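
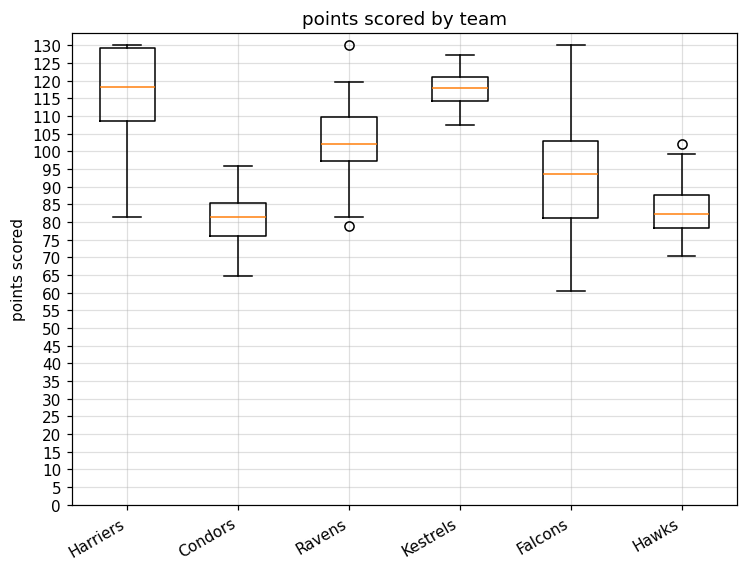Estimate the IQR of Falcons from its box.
≈ 25

Q3 ≈ 105, Q1 ≈ 80; IQR ≈ 25.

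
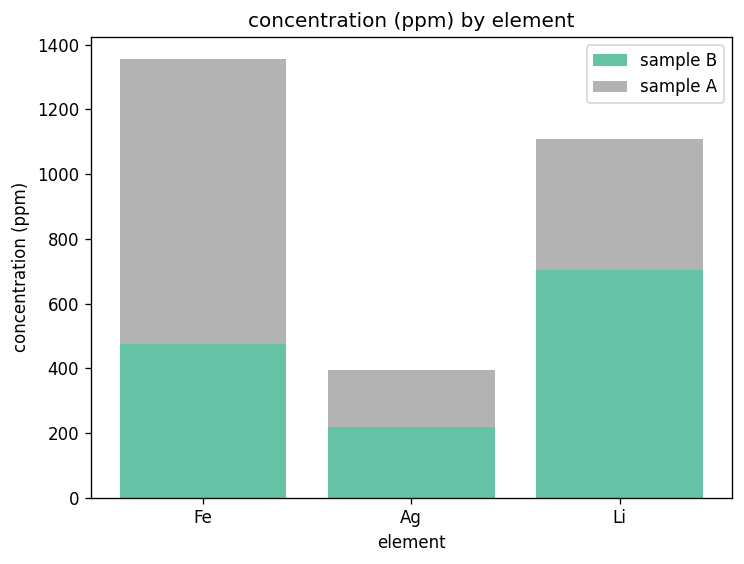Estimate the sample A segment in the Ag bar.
≈ 200

sample A top ≈ 400, bottom ≈ 200; segment ≈ 200.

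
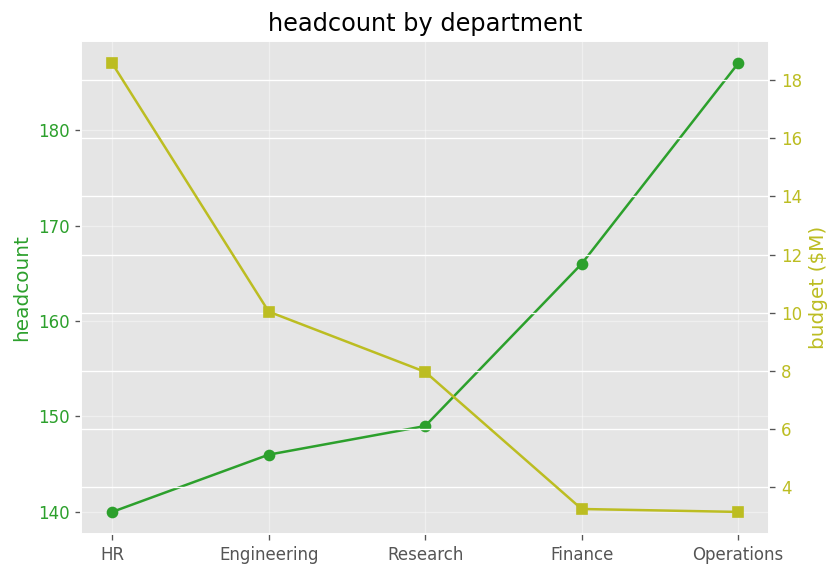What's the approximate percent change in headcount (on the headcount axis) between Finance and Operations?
≈ +12.1%

Finance ≈ 165, Operations ≈ 185; (185 − 165) / 165 ≈ +12.1%.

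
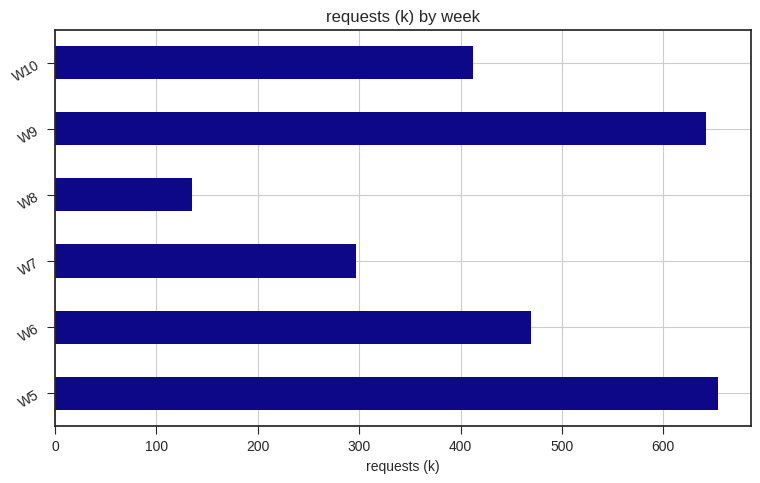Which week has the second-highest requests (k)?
W9

Top 3: W5 ≈ 700, W9 ≈ 600, W6 ≈ 500.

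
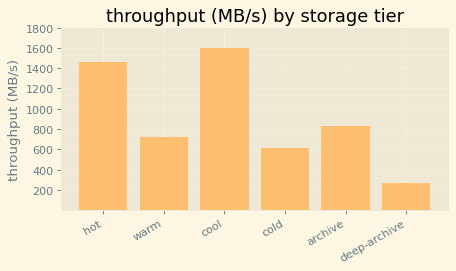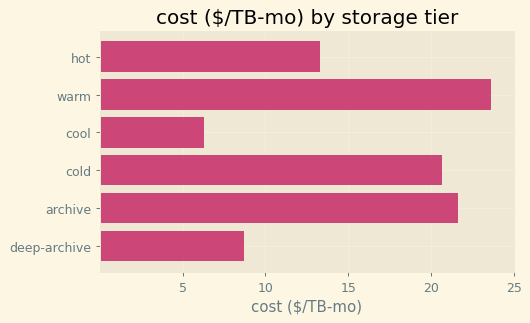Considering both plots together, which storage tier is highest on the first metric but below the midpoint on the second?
Chart 2 median cost ($/TB-mo) ≈ 15; below-median storage tiers: hot, cool, deep-archive. Among those, cool has the highest throughput (MB/s) (≈ 1600).

cool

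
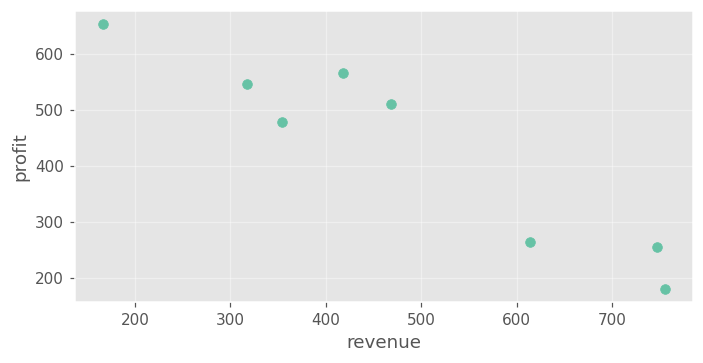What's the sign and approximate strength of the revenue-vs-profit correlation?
negative, strong

Points are negatively correlated; strong (|r| ≈ 0.9).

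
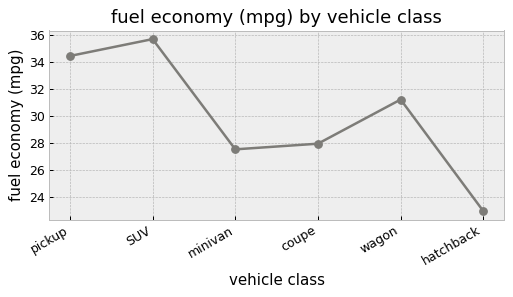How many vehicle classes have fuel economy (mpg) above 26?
5

Above 26: pickup, SUV, minivan, coupe, wagon.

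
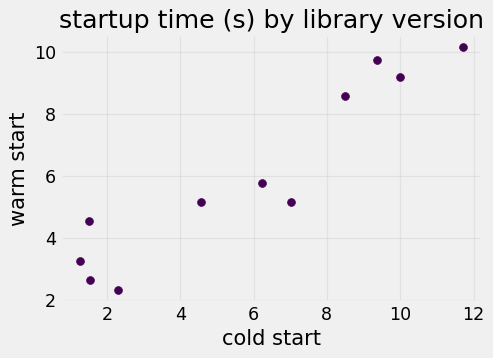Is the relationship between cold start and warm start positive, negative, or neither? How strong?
positive, strong

Points are positively correlated; strong (|r| ≈ 0.9).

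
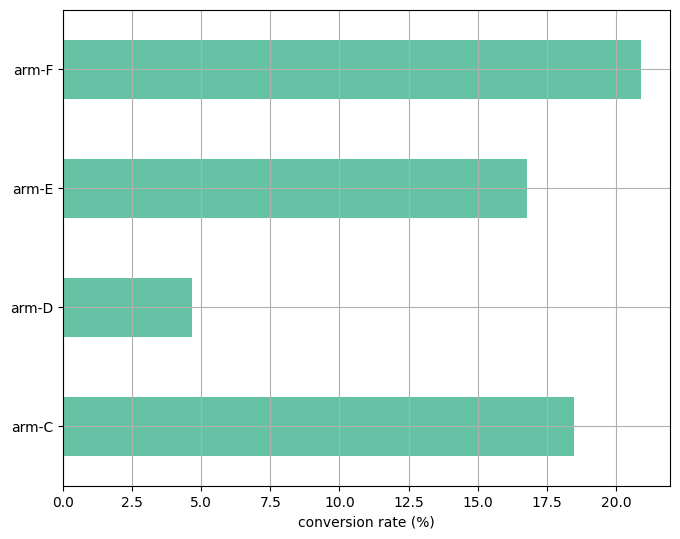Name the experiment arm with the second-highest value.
arm-C

Top 3: arm-F ≈ 20, arm-C ≈ 18, arm-E ≈ 16.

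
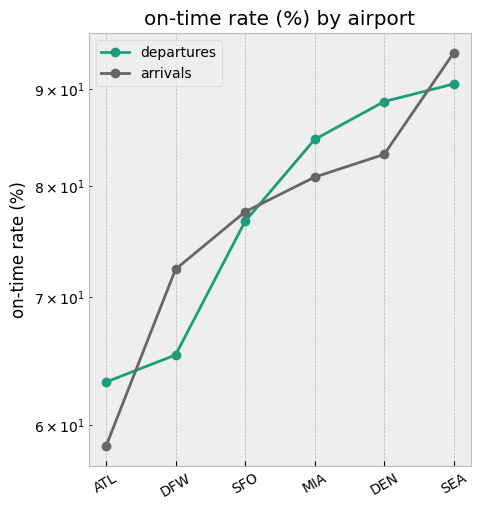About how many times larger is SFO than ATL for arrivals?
SFO ≈ 80, ATL ≈ 60; 80/60 ≈ 1.33.

≈ 1.33×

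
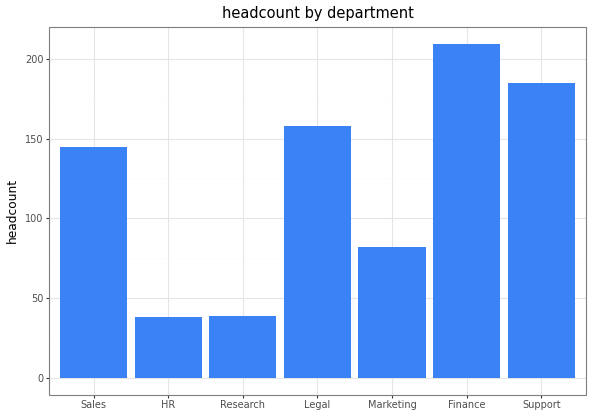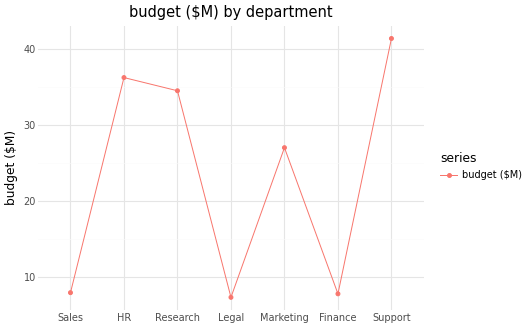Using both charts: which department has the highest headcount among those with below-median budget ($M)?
Chart 2 median budget ($M) ≈ 25; below-median departments: Sales, Legal, Finance. Among those, Finance has the highest headcount (≈ 200).

Finance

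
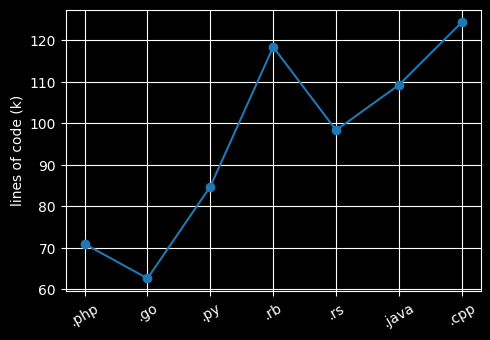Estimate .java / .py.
≈ 1.38×

.java ≈ 110, .py ≈ 80; 110/80 ≈ 1.38.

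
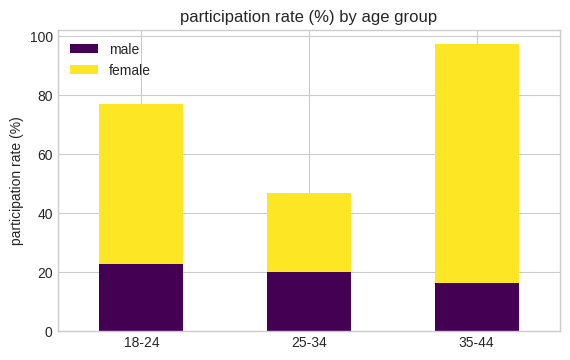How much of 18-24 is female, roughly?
≈ 60

female top ≈ 80, bottom ≈ 20; segment ≈ 60.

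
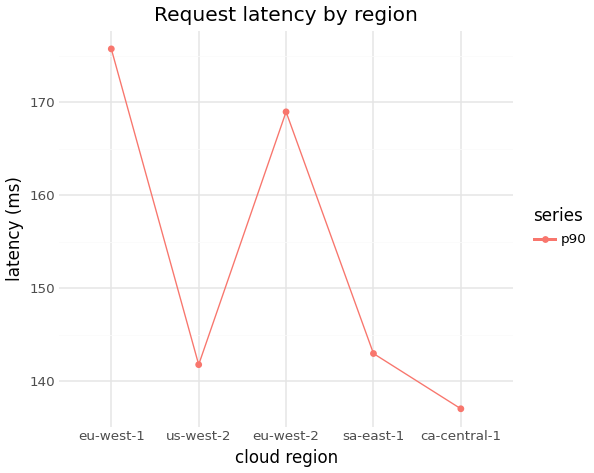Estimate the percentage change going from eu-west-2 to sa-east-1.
≈ -14.7%

eu-west-2 ≈ 170, sa-east-1 ≈ 145; (145 − 170) / 170 ≈ -14.7%.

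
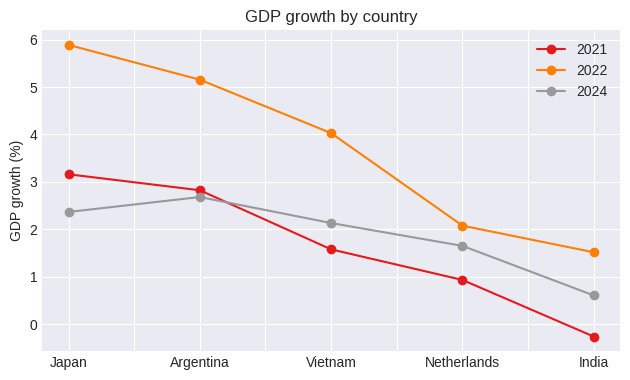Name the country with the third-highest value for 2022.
Vietnam

Top 4 for 2022: Japan ≈ 6, Argentina ≈ 5, Vietnam ≈ 4, Netherlands ≈ 2.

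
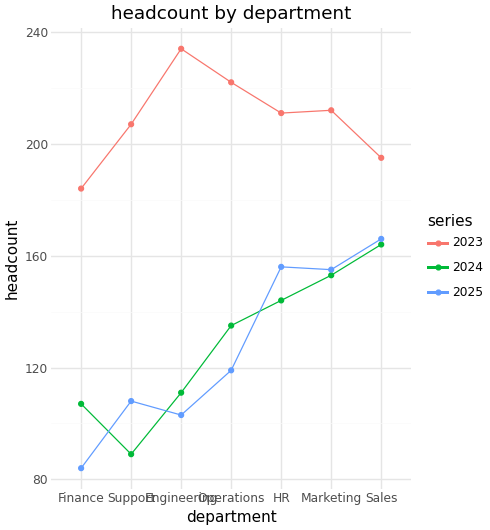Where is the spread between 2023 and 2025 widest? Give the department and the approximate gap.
Engineering: 2023 ≈ 240, 2025 ≈ 100 → gap ≈ 140. Next-largest (Operations) is only ≈ 100.

Engineering, ≈ 140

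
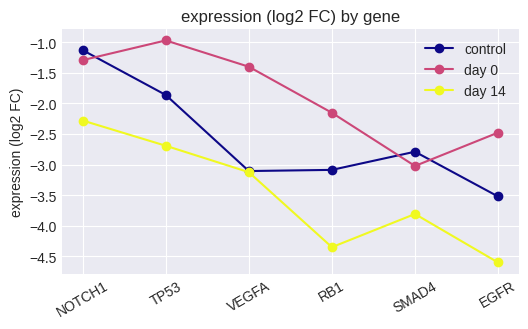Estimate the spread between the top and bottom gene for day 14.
≈ 2.0

Max NOTCH1 ≈ -2.5, min EGFR ≈ -4.5; range ≈ 2.0.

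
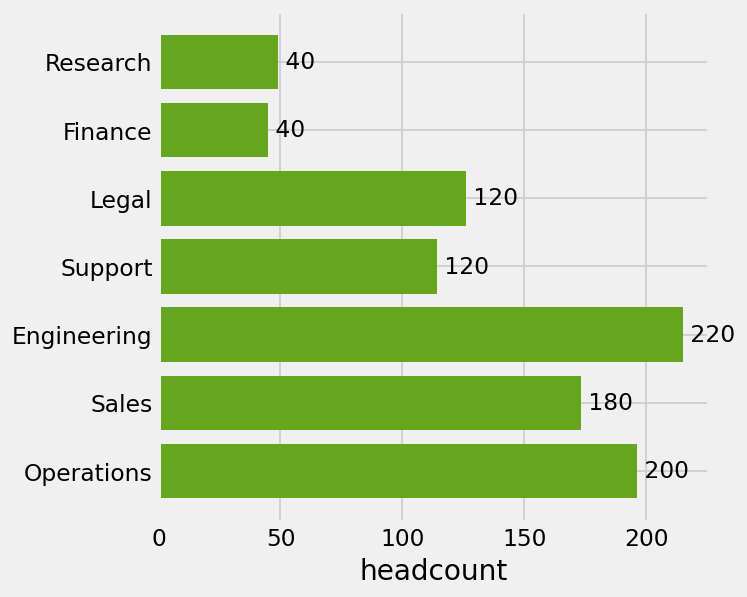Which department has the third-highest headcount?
Top 4: Engineering ≈ 220, Operations ≈ 200, Sales ≈ 180, Legal ≈ 120.

Sales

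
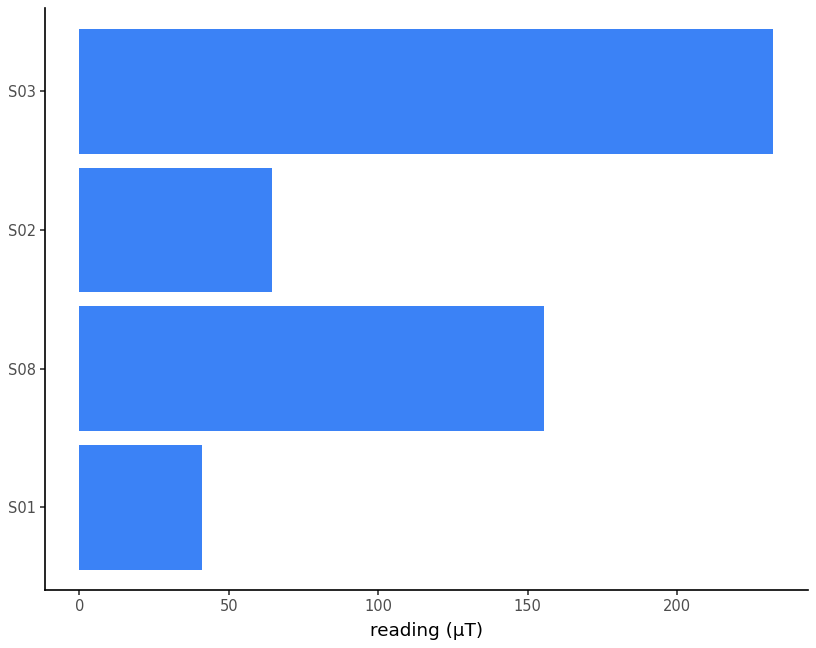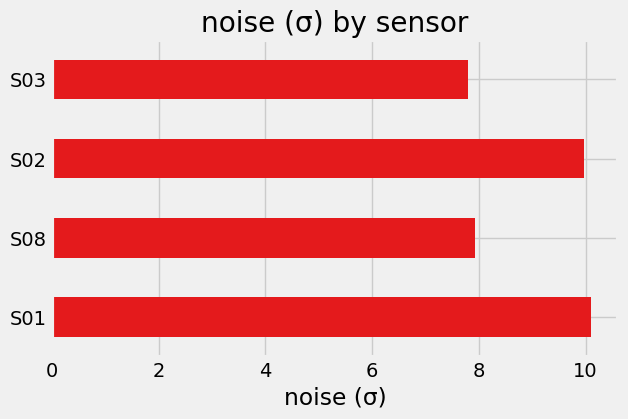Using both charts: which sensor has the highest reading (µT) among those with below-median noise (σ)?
S03

Chart 2 median noise (σ) ≈ 9; below-median sensors: S08, S03. Among those, S03 has the highest reading (µT) (≈ 225).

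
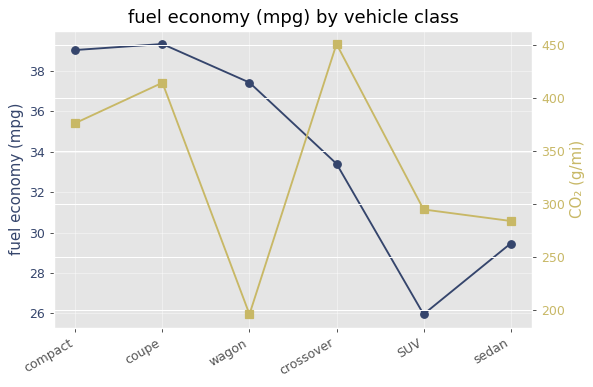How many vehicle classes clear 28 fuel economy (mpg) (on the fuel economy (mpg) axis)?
5

Above 28: compact, coupe, wagon, crossover, sedan.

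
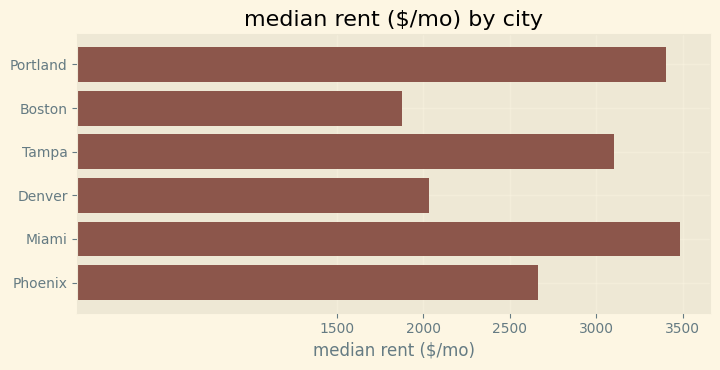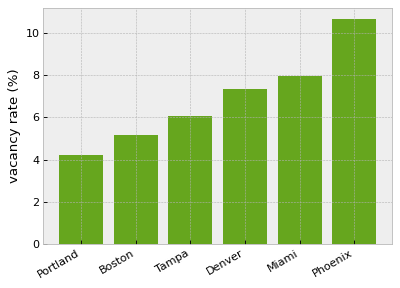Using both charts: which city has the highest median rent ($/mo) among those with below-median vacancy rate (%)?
Portland

Chart 2 median vacancy rate (%) ≈ 7; below-median cities: Portland, Boston, Tampa. Among those, Portland has the highest median rent ($/mo) (≈ 3500).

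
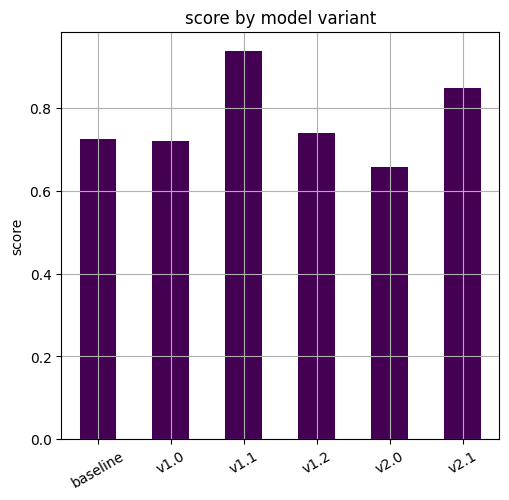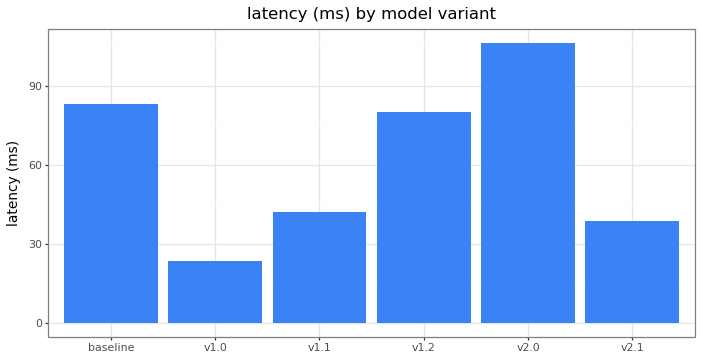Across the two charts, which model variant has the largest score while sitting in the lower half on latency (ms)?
v1.1

Chart 2 median latency (ms) ≈ 60; below-median model variants: v1.0, v1.1, v2.1. Among those, v1.1 has the highest score (≈ 0.9).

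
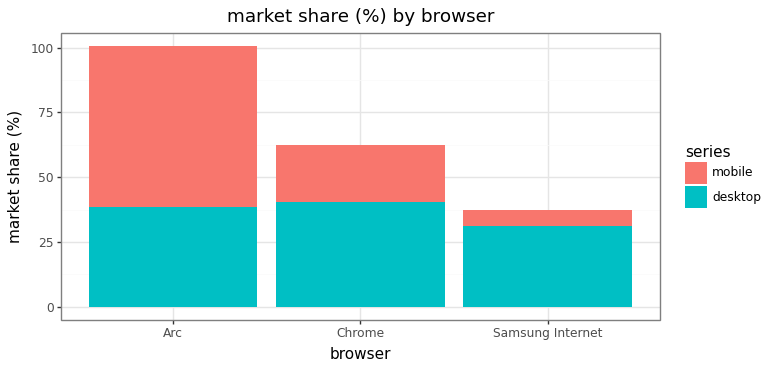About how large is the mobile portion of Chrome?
≈ 20

mobile top ≈ 60, bottom ≈ 40; segment ≈ 20.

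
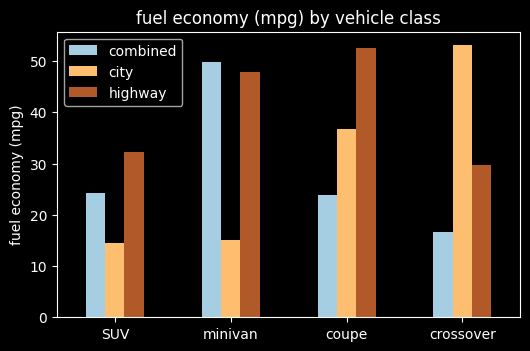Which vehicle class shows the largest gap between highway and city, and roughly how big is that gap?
minivan: highway ≈ 50, city ≈ 15 → gap ≈ 35. Next-largest (crossover) is only ≈ 25.

minivan, ≈ 35 mpg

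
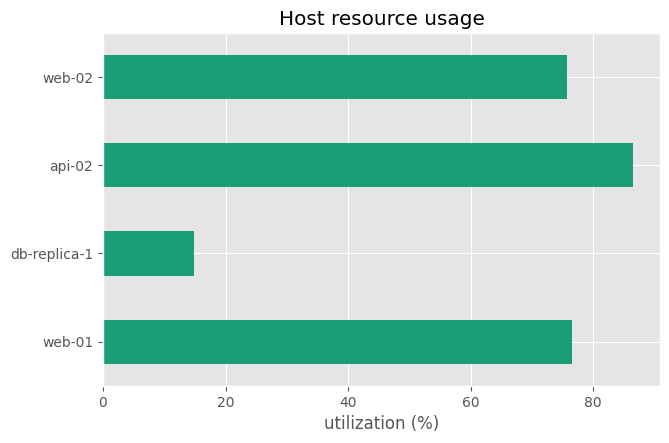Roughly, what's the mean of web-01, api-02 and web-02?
(80 + 90 + 80) / 3 ≈ 83.

≈ 83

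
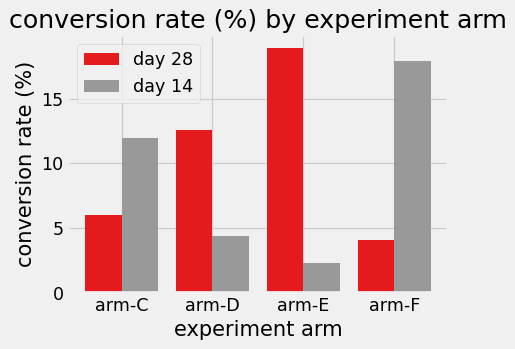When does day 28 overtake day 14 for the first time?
arm-C: day 28 ≈ 6 vs day 14 ≈ 12 (not yet); arm-D: day 28 ≈ 12 vs day 14 ≈ 4 (first crossover).

arm-D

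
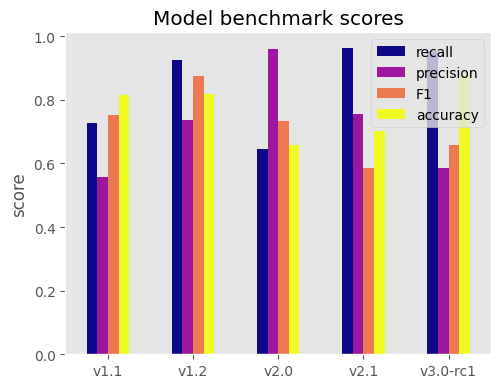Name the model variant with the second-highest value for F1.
v1.1

Top 3 for F1: v1.2 ≈ 0.9, v1.1 ≈ 0.8, v2.0 ≈ 0.7.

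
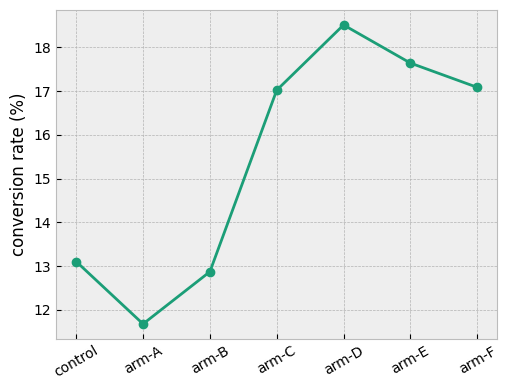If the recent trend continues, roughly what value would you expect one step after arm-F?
≈ 16

Last three: 19, 18, 17 → slope ≈ -1/step → next ≈ 16.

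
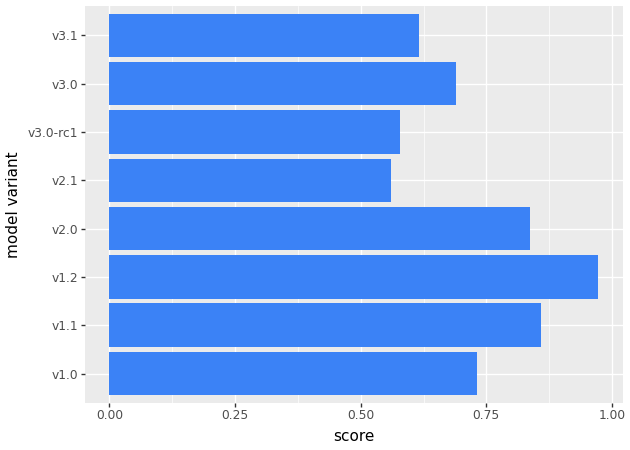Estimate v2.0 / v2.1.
≈ 1.33×

v2.0 ≈ 0.8, v2.1 ≈ 0.6; 0.8/0.6 ≈ 1.33.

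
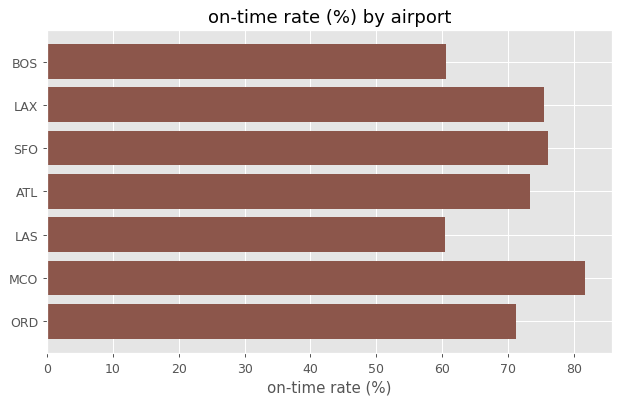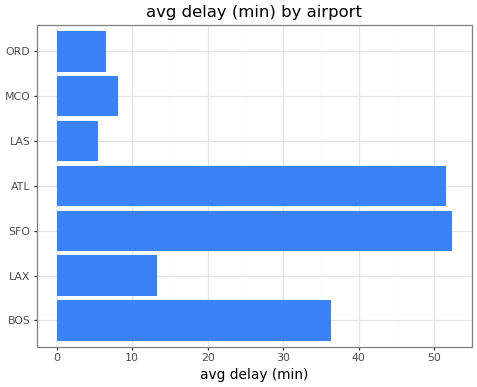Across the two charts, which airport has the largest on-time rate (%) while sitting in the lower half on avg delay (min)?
Chart 2 median avg delay (min) ≈ 15; below-median airports: LAS, MCO, ORD. Among those, MCO has the highest on-time rate (%) (≈ 80).

MCO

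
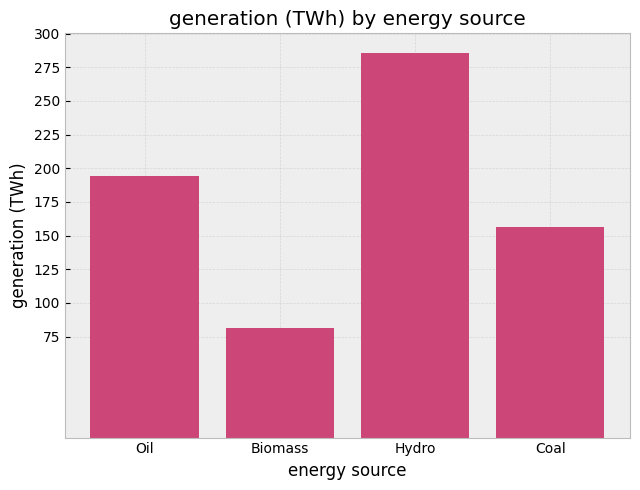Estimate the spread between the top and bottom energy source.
≈ 200

Max Hydro ≈ 275, min Biomass ≈ 75; range ≈ 200.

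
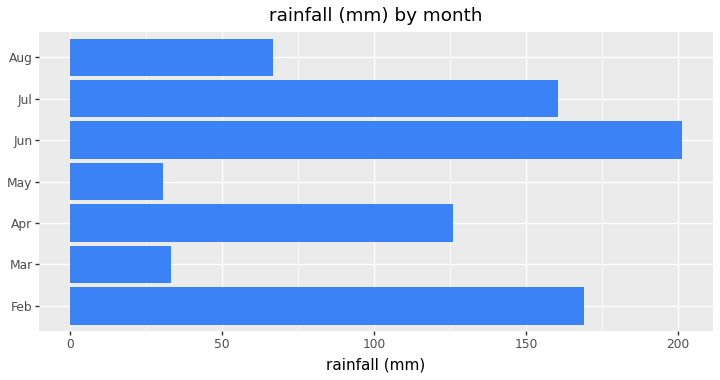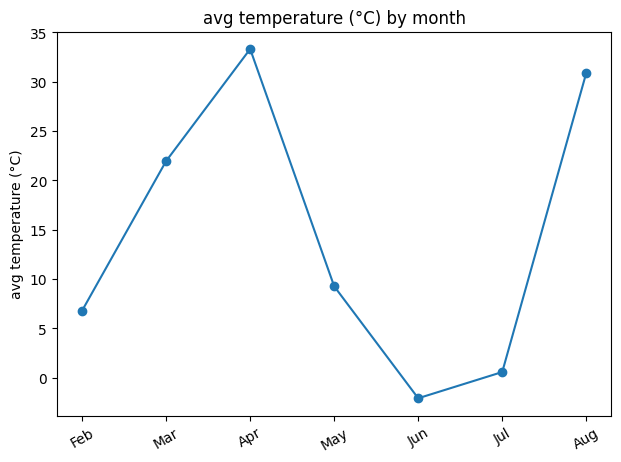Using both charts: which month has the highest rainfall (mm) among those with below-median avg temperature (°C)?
Chart 2 median avg temperature (°C) ≈ 10; below-median months: Feb, Jun, Jul. Among those, Jun has the highest rainfall (mm) (≈ 200).

Jun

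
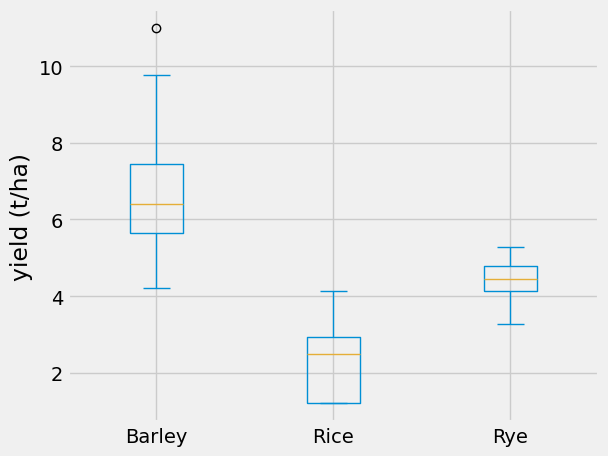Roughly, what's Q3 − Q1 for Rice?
≈ 2.0

Q3 ≈ 3.0, Q1 ≈ 1.0; IQR ≈ 2.0.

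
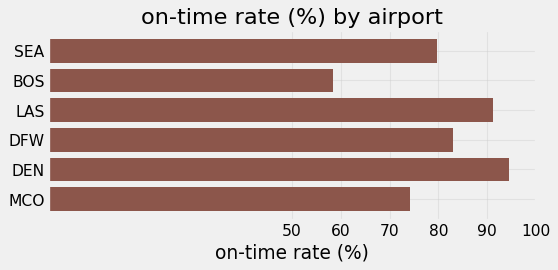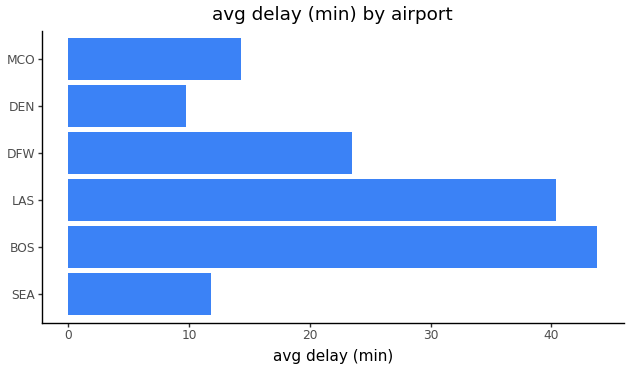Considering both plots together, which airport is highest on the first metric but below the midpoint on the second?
Chart 2 median avg delay (min) ≈ 20; below-median airports: SEA, DEN, MCO. Among those, DEN has the highest on-time rate (%) (≈ 90).

DEN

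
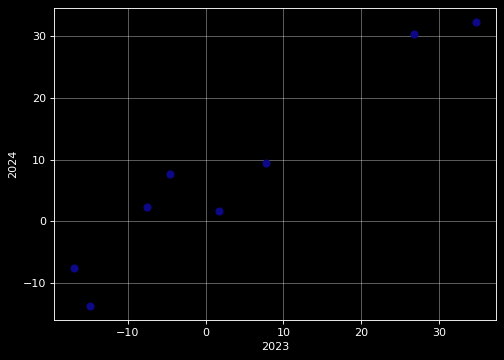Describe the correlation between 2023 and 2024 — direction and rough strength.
Points are positively correlated; strong (|r| ≈ 1.0).

positive, strong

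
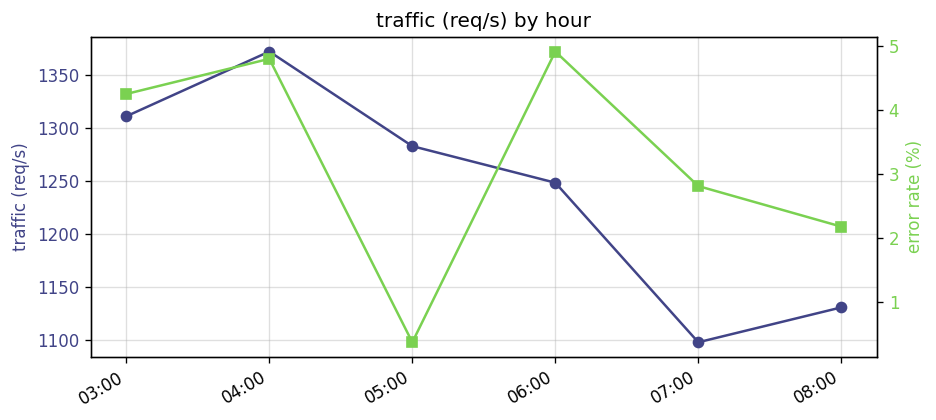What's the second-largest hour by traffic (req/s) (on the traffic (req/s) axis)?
Top 3 (on the traffic (req/s) axis): 04:00 ≈ 1375, 03:00 ≈ 1300, 05:00 ≈ 1275.

03:00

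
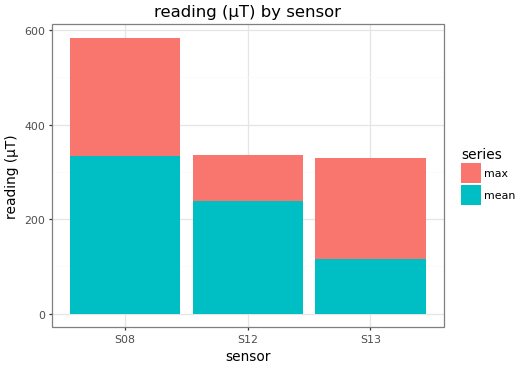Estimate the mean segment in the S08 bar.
≈ 350

mean top ≈ 350, bottom ≈ 0; segment ≈ 350.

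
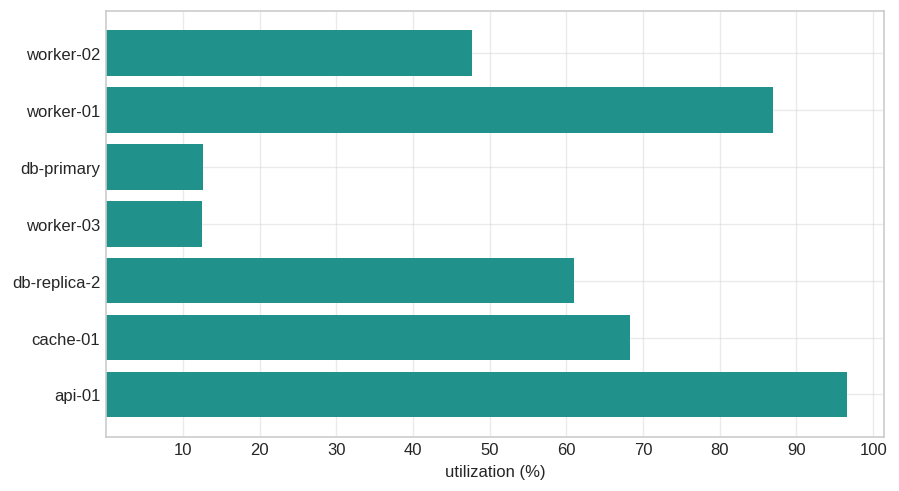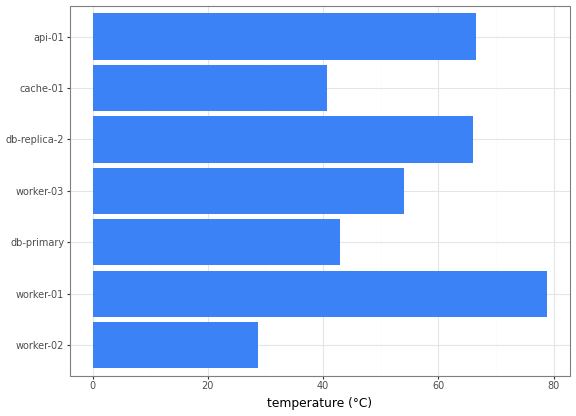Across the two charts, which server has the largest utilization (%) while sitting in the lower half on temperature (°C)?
cache-01

Chart 2 median temperature (°C) ≈ 50; below-median servers: worker-02, db-primary, cache-01. Among those, cache-01 has the highest utilization (%) (≈ 70).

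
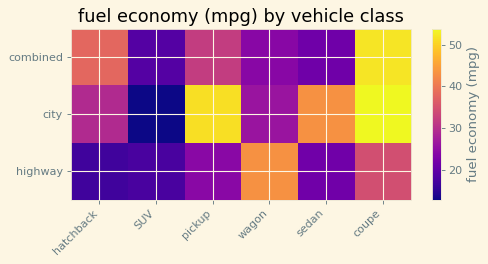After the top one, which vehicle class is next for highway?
coupe

Top 3 for highway: wagon ≈ 45, coupe ≈ 35, pickup ≈ 25.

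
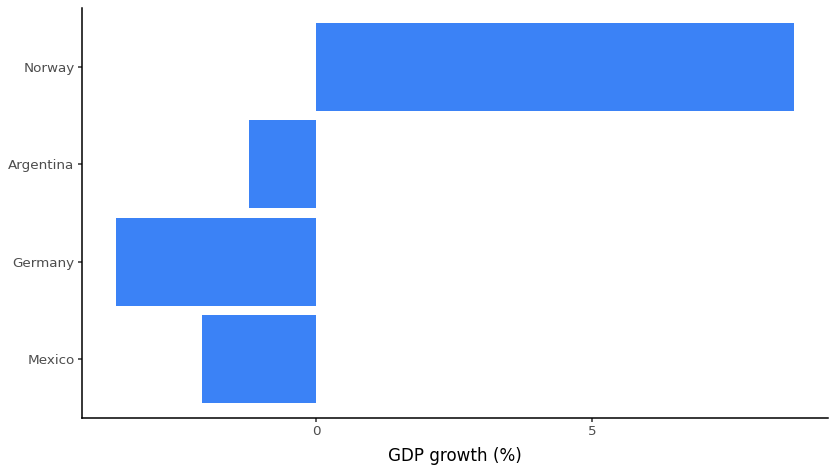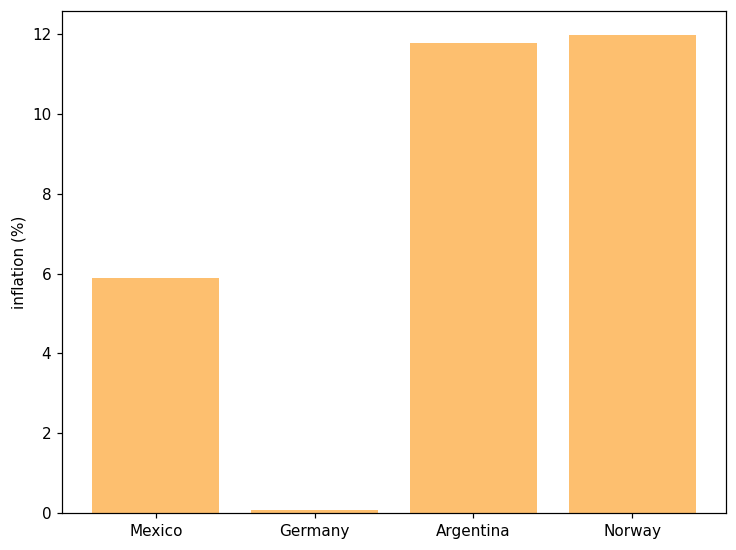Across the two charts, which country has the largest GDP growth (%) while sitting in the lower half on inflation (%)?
Chart 2 median inflation (%) ≈ 8; below-median countries: Mexico, Germany. Among those, Mexico has the highest GDP growth (%) (≈ -2).

Mexico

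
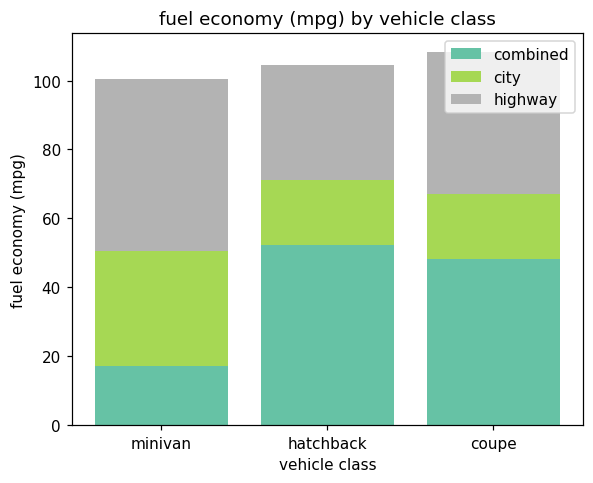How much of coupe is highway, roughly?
≈ 40

highway top ≈ 110, bottom ≈ 70; segment ≈ 40.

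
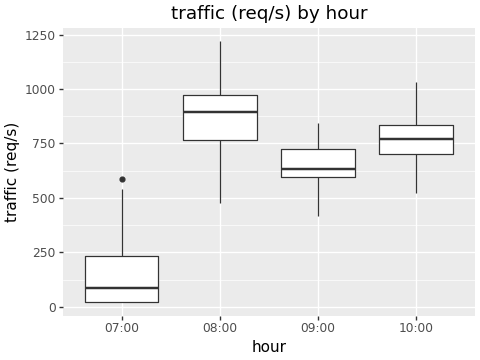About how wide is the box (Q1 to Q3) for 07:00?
≈ 200

Q3 ≈ 200, Q1 ≈ 0; IQR ≈ 200.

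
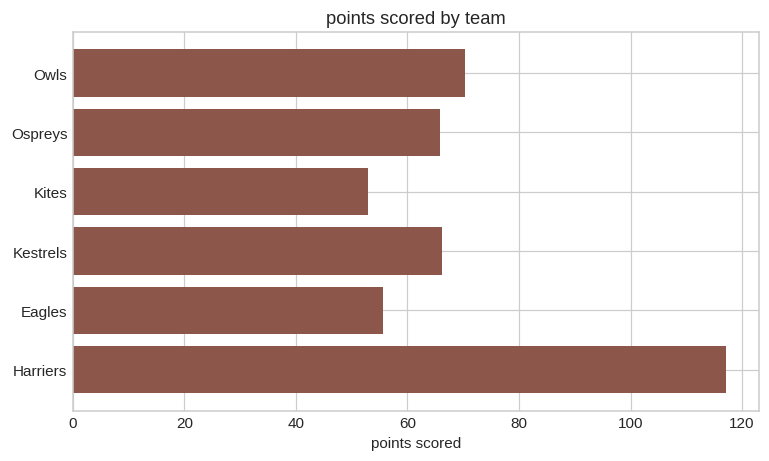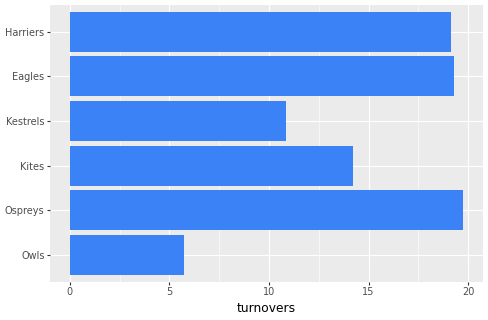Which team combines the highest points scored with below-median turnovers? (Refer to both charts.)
Owls

Chart 2 median turnovers ≈ 16; below-median teams: Owls, Kites, Kestrels. Among those, Owls has the highest points scored (≈ 80).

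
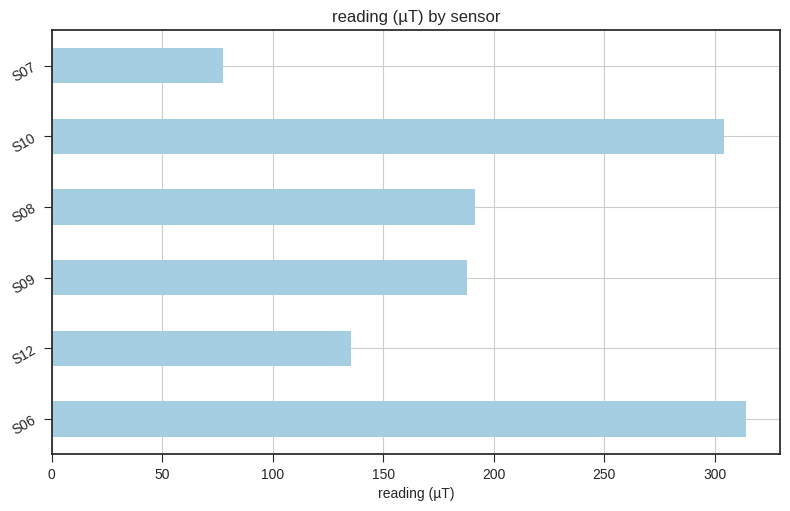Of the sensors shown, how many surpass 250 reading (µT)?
2

Above 250: S06, S10.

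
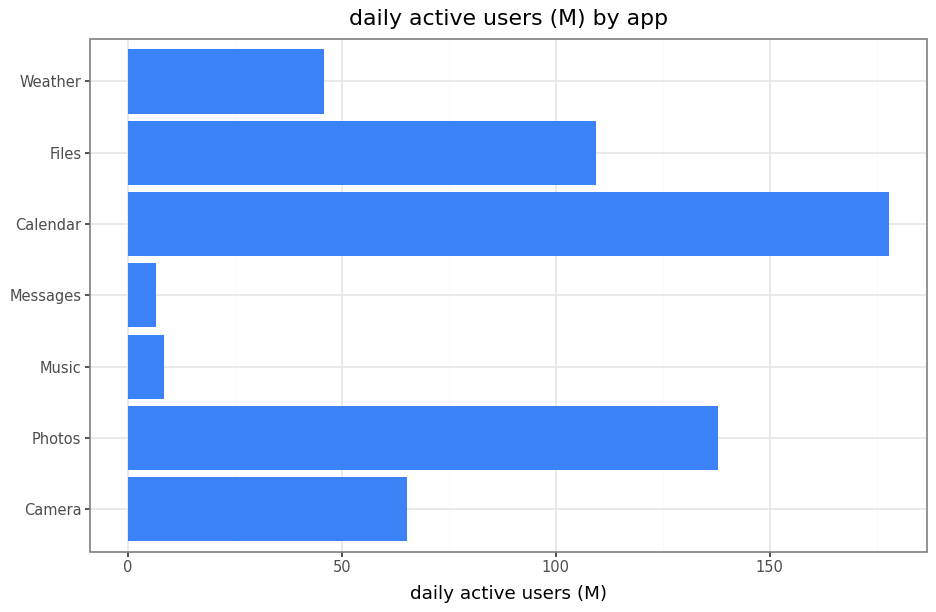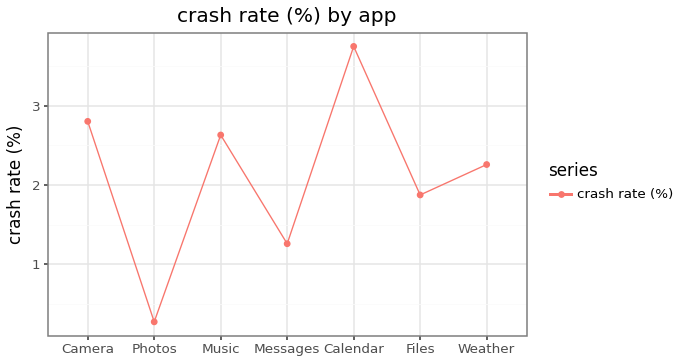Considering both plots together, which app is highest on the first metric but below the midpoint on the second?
Photos

Chart 2 median crash rate (%) ≈ 2.5; below-median apps: Photos, Messages, Files. Among those, Photos has the highest daily active users (M) (≈ 140).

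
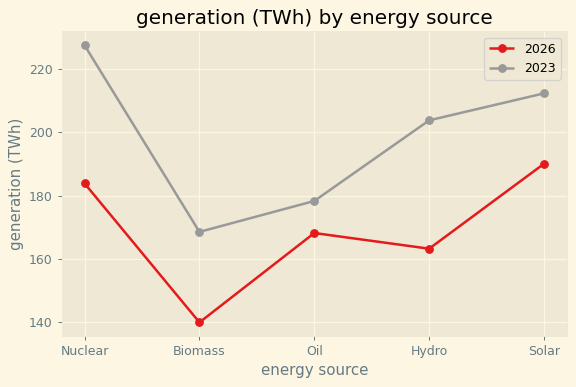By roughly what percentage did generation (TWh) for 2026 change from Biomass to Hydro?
Biomass ≈ 140, Hydro ≈ 160; (160 − 140) / 140 ≈ +14.3%.

≈ +14.3%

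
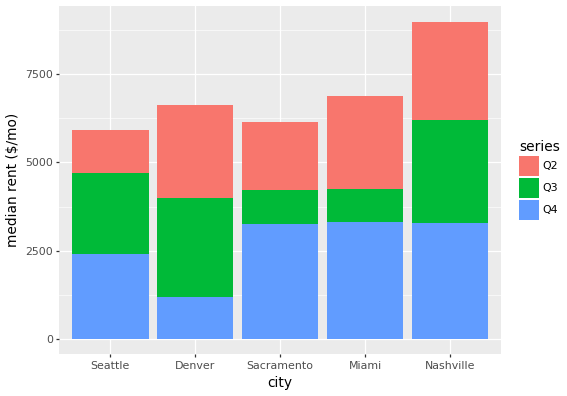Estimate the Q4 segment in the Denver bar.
≈ 1000

Q4 top ≈ 1000, bottom ≈ 0; segment ≈ 1000.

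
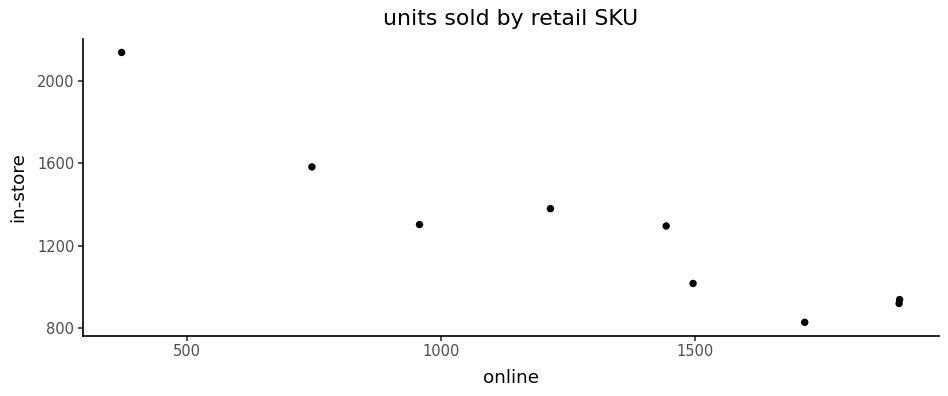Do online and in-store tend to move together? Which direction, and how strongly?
negative, strong

Points are negatively correlated; strong (|r| ≈ 0.9).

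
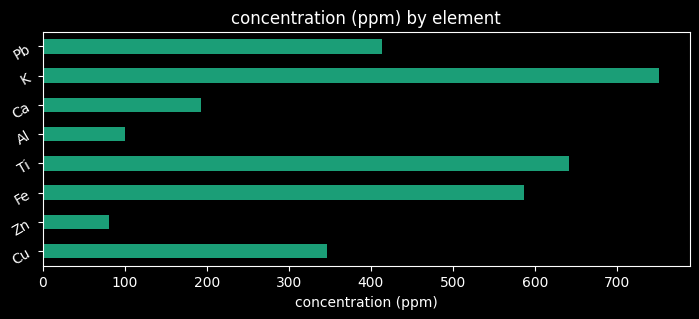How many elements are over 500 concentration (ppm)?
3

Above 500: Fe, Ti, K.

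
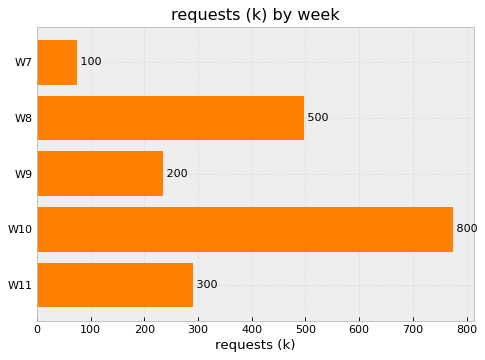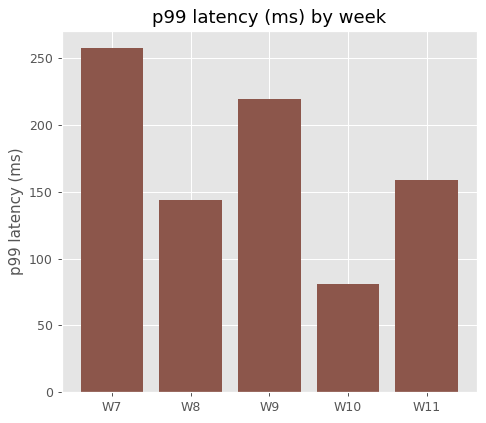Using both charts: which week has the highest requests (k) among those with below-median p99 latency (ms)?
W10

Chart 2 median p99 latency (ms) ≈ 150; below-median weeks: W8, W10. Among those, W10 has the highest requests (k) (≈ 800).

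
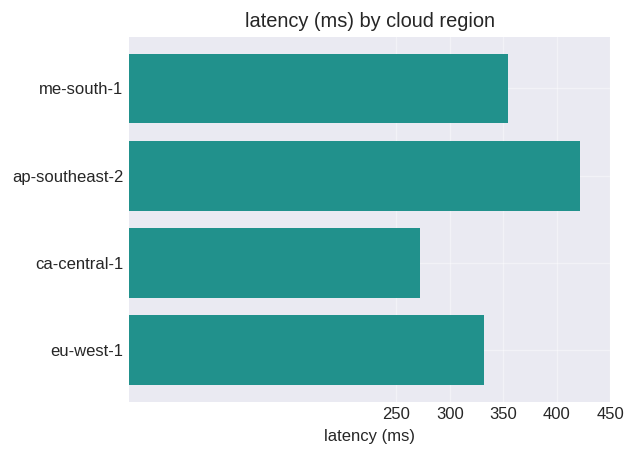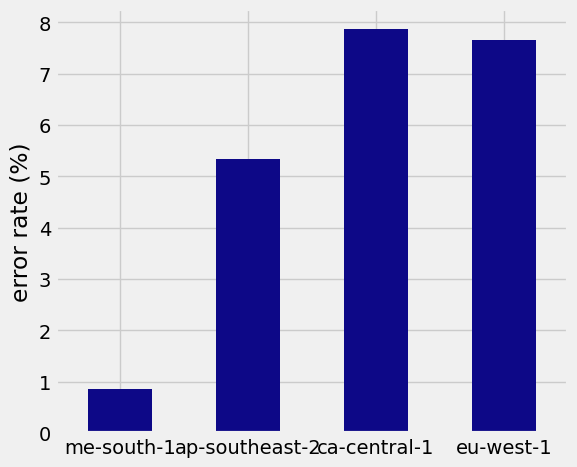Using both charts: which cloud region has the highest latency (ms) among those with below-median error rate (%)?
ap-southeast-2

Chart 2 median error rate (%) ≈ 6; below-median cloud regions: me-south-1, ap-southeast-2. Among those, ap-southeast-2 has the highest latency (ms) (≈ 400).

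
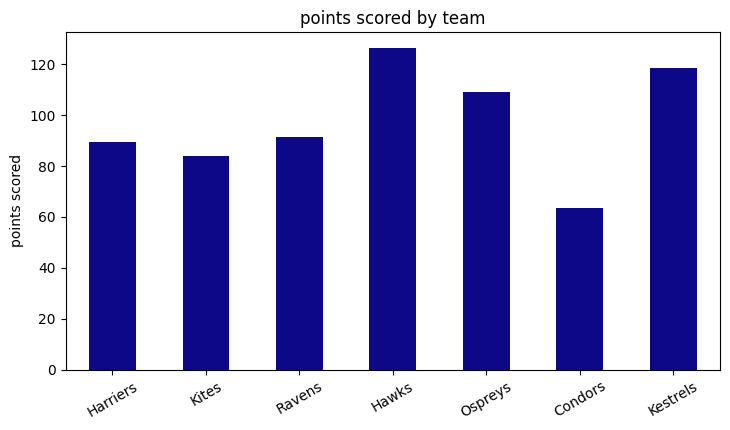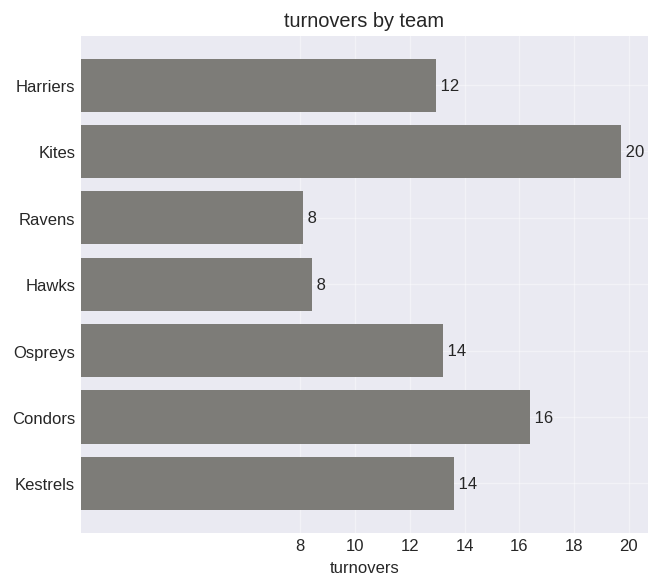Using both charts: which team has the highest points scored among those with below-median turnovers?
Chart 2 median turnovers ≈ 14; below-median teams: Harriers, Ravens, Hawks. Among those, Hawks has the highest points scored (≈ 120).

Hawks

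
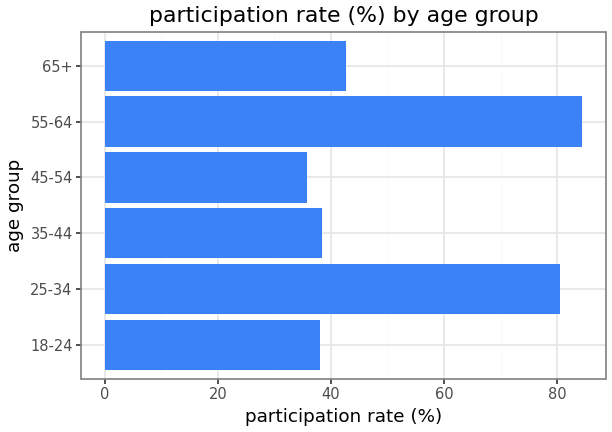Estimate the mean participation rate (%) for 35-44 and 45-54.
≈ 40

(40 + 40) / 2 ≈ 40.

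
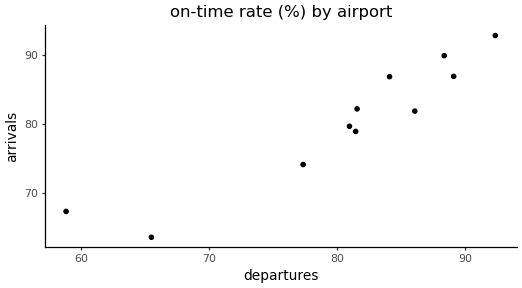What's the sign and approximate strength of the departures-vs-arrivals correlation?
Points are positively correlated; strong (|r| ≈ 0.9).

positive, strong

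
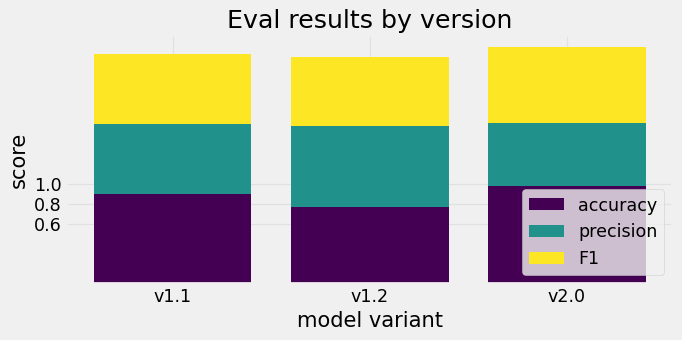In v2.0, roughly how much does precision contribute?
≈ 0.6

precision top ≈ 1.6, bottom ≈ 1.0; segment ≈ 0.6.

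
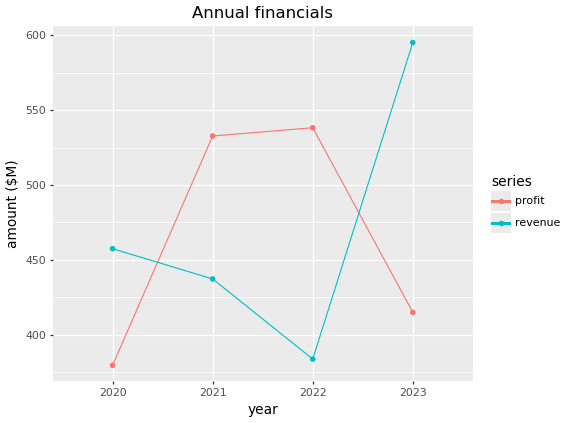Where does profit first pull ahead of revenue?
2020: profit ≈ 380 vs revenue ≈ 460 (not yet); 2021: profit ≈ 540 vs revenue ≈ 440 (first crossover).

2021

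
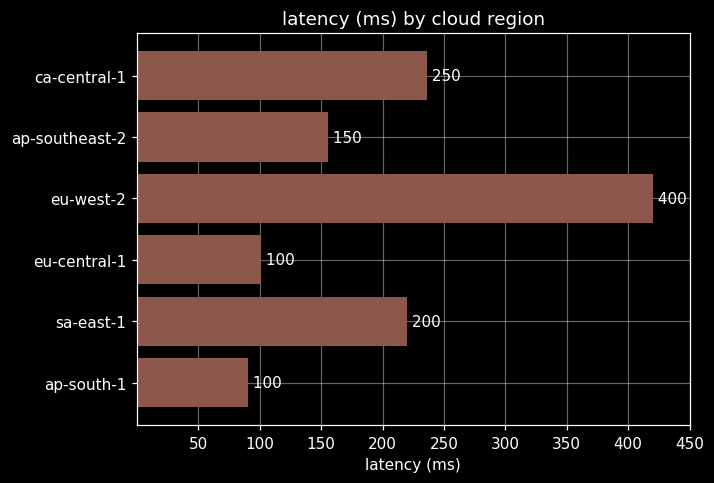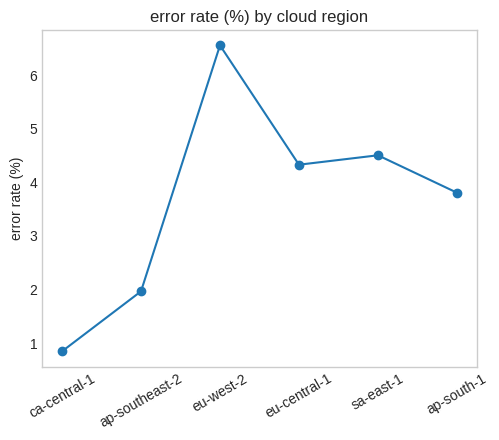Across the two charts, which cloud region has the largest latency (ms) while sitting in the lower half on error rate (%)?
ca-central-1

Chart 2 median error rate (%) ≈ 4; below-median cloud regions: ca-central-1, ap-southeast-2, ap-south-1. Among those, ca-central-1 has the highest latency (ms) (≈ 250).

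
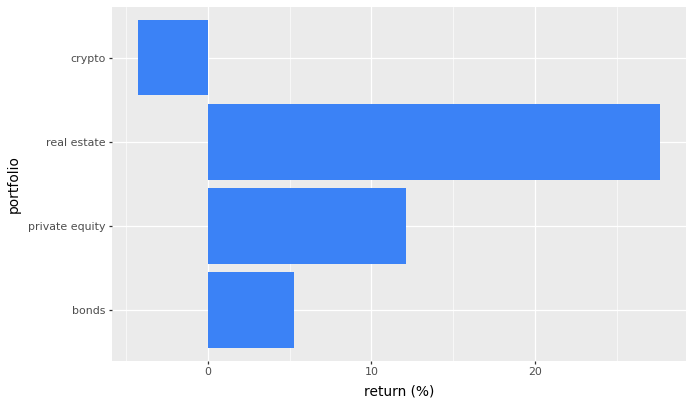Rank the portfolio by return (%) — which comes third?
Top 4: real estate ≈ 30, private equity ≈ 10, bonds ≈ 5, crypto ≈ -5.

bonds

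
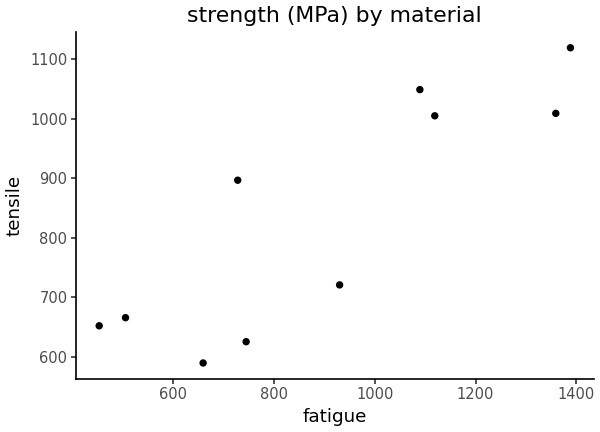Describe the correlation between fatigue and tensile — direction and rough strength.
positive, strong

Points are positively correlated; strong (|r| ≈ 0.9).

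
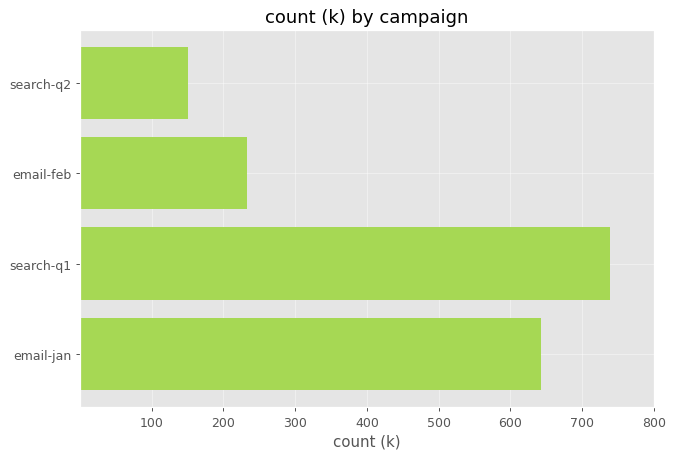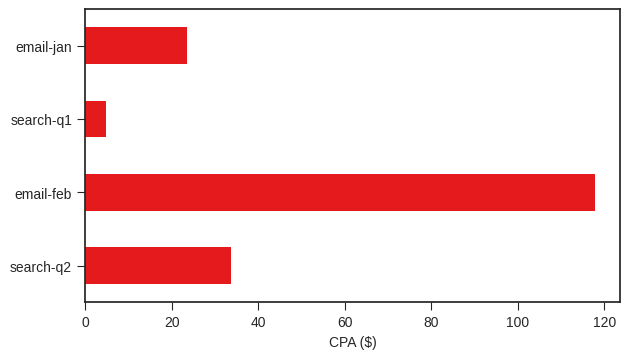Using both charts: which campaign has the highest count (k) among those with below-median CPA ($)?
Chart 2 median CPA ($) ≈ 20; below-median campaigns: search-q1, email-jan. Among those, search-q1 has the highest count (k) (≈ 700).

search-q1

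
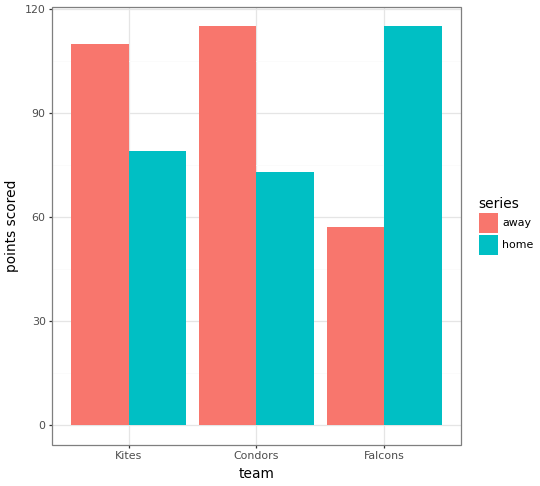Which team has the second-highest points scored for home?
Kites

Top 3 for home: Falcons ≈ 120, Kites ≈ 80, Condors ≈ 70.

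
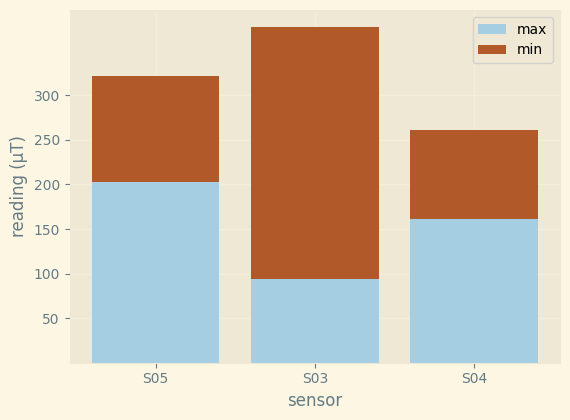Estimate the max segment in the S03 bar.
max top ≈ 100, bottom ≈ 0; segment ≈ 100.

≈ 100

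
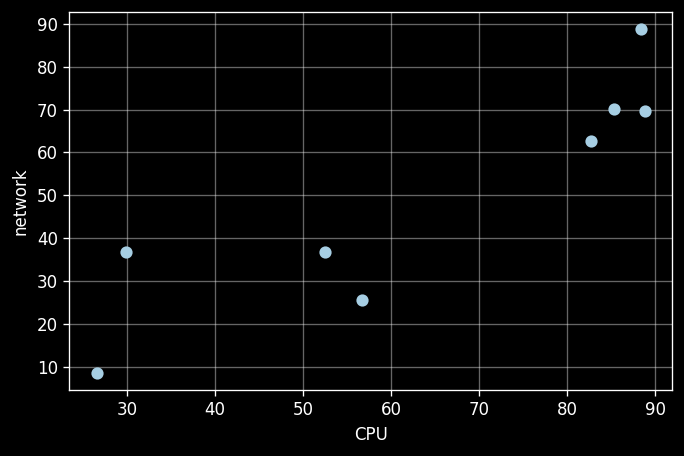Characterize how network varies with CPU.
positive, strong

Points are positively correlated; strong (|r| ≈ 0.9).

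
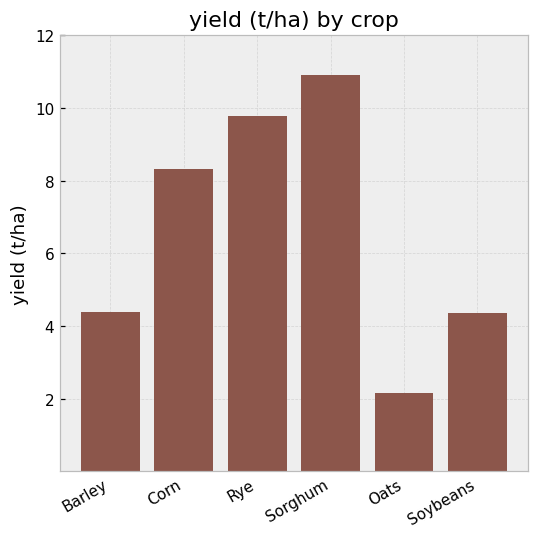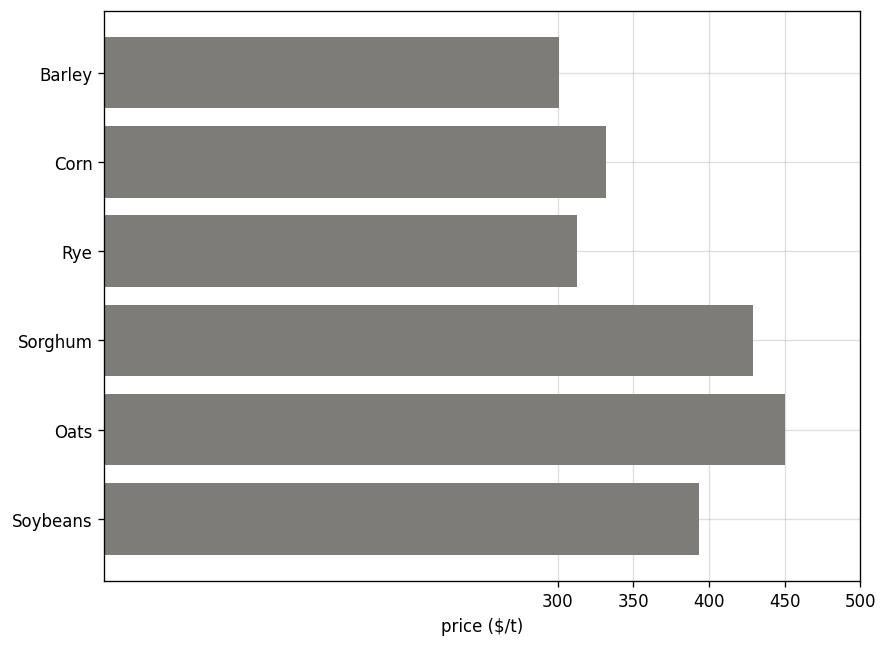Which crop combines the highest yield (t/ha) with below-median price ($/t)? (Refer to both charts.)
Chart 2 median price ($/t) ≈ 350; below-median crops: Barley, Corn, Rye. Among those, Rye has the highest yield (t/ha) (≈ 10).

Rye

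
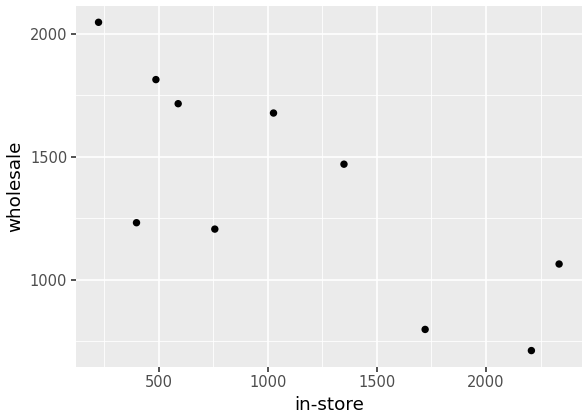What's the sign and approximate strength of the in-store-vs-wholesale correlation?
negative, strong

Points are negatively correlated; strong (|r| ≈ 0.8).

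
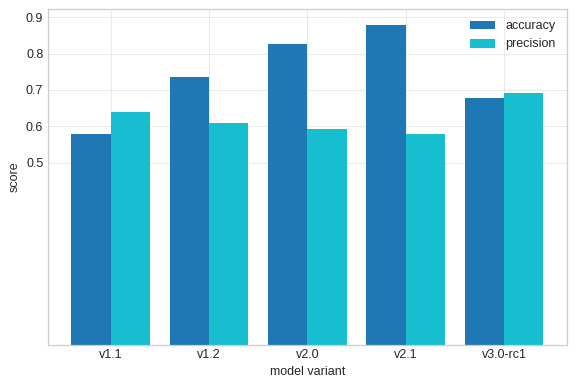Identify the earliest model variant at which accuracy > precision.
v1.1: accuracy ≈ 0.6 vs precision ≈ 0.6 (not yet); v1.2: accuracy ≈ 0.7 vs precision ≈ 0.6 (first crossover).

v1.2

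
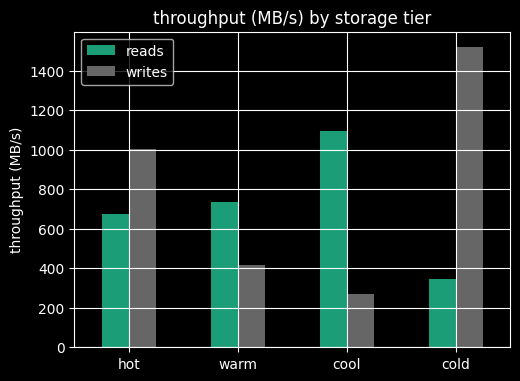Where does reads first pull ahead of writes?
hot: reads ≈ 600 vs writes ≈ 1000 (not yet); warm: reads ≈ 800 vs writes ≈ 400 (first crossover).

warm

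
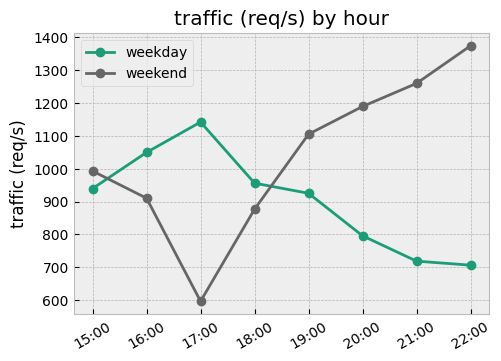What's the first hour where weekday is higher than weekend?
16:00

15:00: weekday ≈ 900 vs weekend ≈ 1000 (not yet); 16:00: weekday ≈ 1000 vs weekend ≈ 900 (first crossover).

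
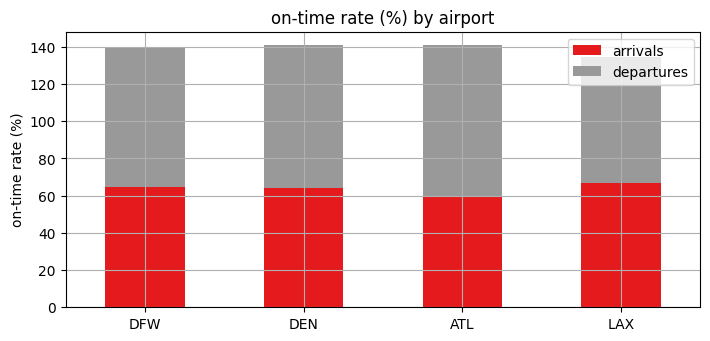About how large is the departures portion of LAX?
≈ 80

departures top ≈ 140, bottom ≈ 60; segment ≈ 80.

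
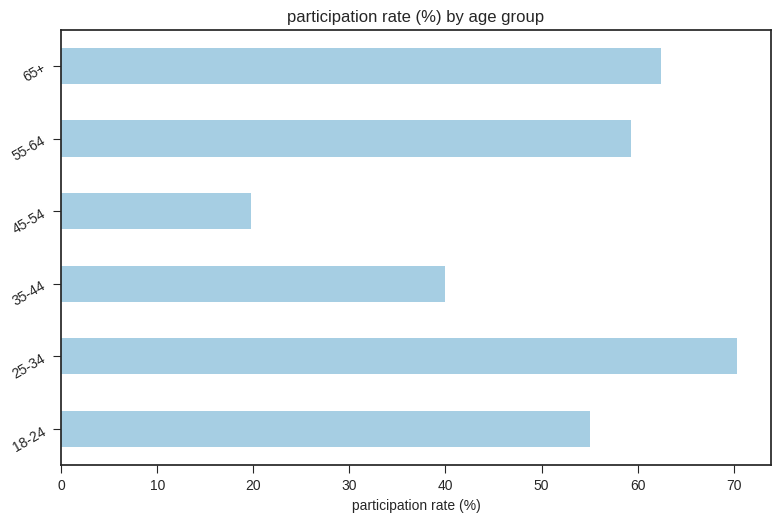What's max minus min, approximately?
≈ 50

Max 25-34 ≈ 70, min 45-54 ≈ 20; range ≈ 50.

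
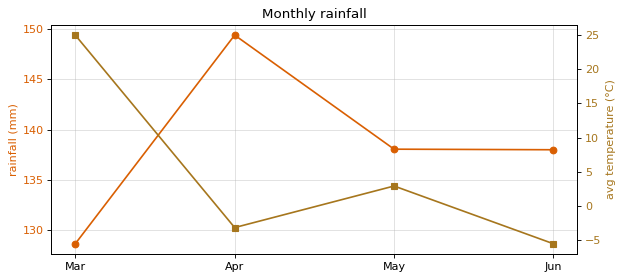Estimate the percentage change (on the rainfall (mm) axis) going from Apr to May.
≈ -8%

Apr ≈ 150, May ≈ 138; (138 − 150) / 150 ≈ -8%.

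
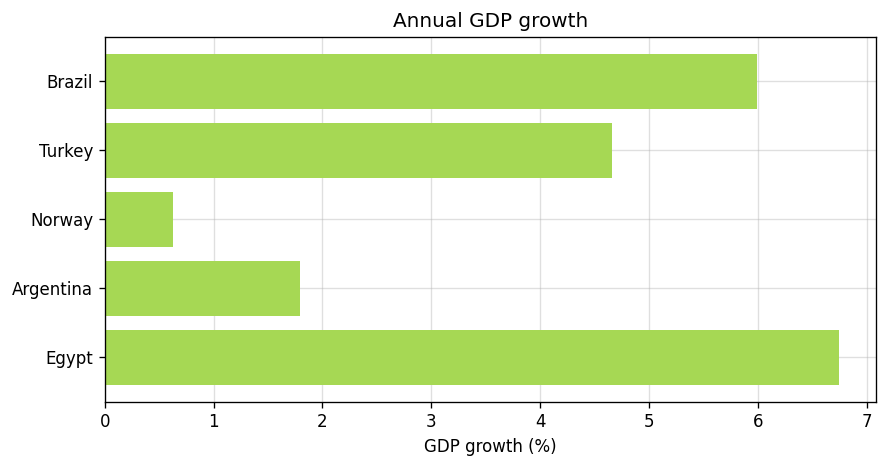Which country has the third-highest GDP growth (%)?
Turkey

Top 4: Egypt ≈ 7, Brazil ≈ 6, Turkey ≈ 5, Argentina ≈ 2.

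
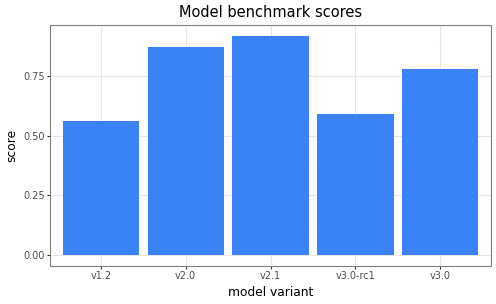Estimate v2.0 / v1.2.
v2.0 ≈ 0.9, v1.2 ≈ 0.6; 0.9/0.6 ≈ 1.5.

≈ 1.5×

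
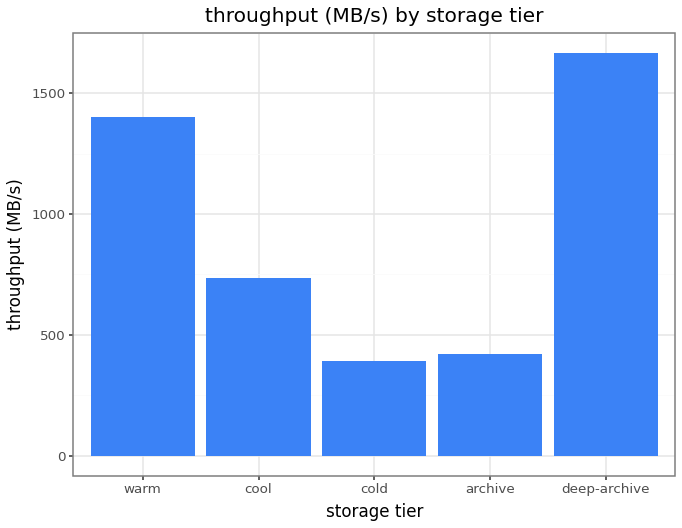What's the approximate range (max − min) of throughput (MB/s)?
Max deep-archive ≈ 1600, min cold ≈ 400; range ≈ 1200.

≈ 1200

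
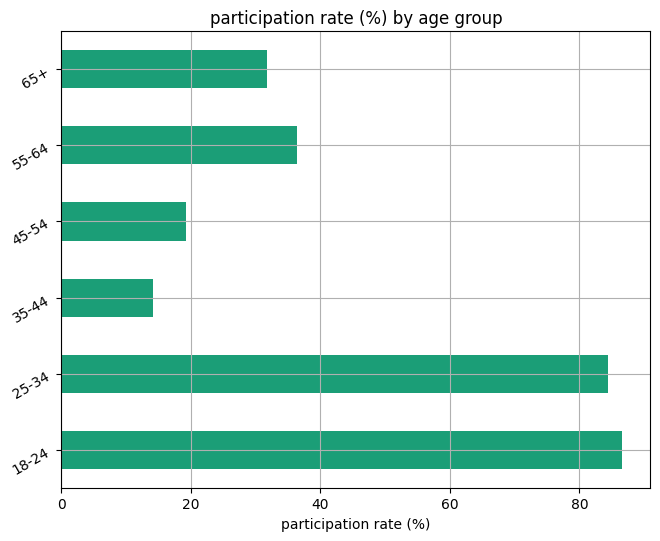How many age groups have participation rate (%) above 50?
2

Above 50: 18-24, 25-34.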